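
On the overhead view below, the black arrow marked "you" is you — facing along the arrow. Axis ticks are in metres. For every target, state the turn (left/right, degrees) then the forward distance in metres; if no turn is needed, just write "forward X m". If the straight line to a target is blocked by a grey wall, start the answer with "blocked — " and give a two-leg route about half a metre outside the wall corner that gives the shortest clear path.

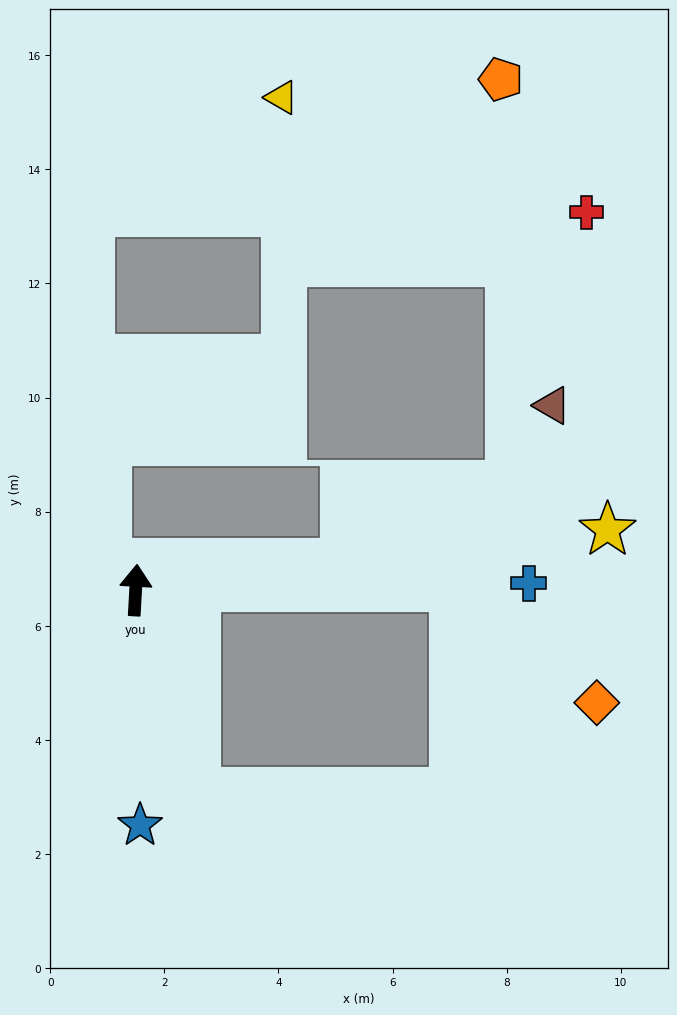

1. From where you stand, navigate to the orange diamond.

blocked — turn right 86°, forward 5.6 m, then turn right 40°, forward 3.2 m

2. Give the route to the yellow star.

turn right 80°, forward 8.3 m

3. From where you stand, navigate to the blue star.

turn right 176°, forward 4.1 m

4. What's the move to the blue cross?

turn right 86°, forward 6.9 m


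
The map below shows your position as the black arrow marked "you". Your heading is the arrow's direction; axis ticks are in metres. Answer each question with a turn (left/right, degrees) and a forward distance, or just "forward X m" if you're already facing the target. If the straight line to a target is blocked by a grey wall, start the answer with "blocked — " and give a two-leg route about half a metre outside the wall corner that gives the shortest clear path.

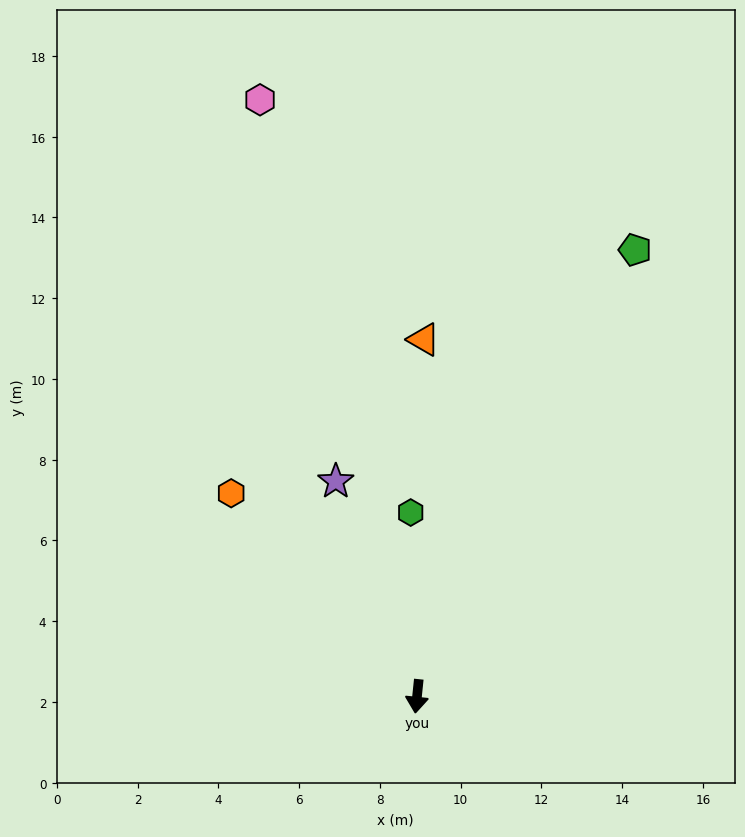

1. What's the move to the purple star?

turn right 153°, forward 5.7 m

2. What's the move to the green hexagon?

turn right 172°, forward 4.6 m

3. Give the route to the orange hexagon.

turn right 132°, forward 6.8 m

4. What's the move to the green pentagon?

turn left 160°, forward 12.3 m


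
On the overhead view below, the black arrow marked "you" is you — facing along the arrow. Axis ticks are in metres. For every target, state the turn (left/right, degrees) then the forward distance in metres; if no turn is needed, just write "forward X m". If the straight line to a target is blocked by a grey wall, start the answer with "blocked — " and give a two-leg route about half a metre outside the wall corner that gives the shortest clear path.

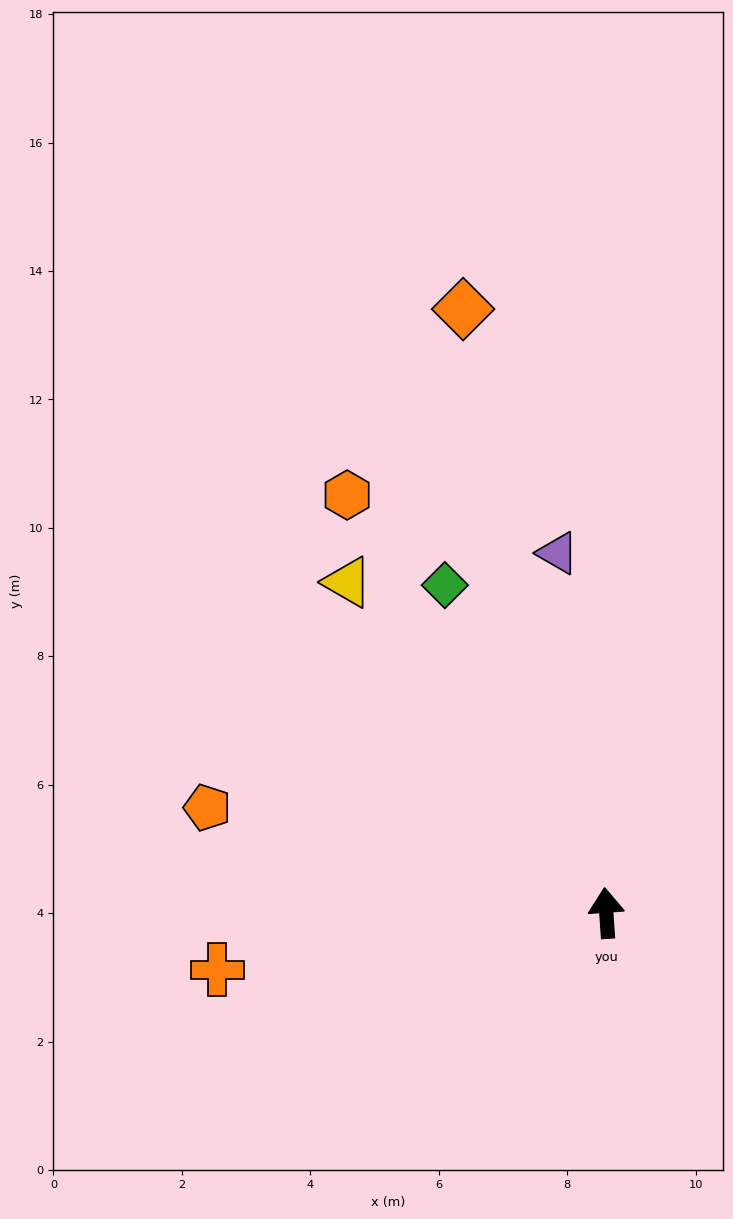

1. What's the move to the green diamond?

turn left 22°, forward 5.7 m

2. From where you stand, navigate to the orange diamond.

turn left 9°, forward 9.7 m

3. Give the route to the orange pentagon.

turn left 71°, forward 6.4 m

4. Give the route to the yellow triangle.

turn left 34°, forward 6.5 m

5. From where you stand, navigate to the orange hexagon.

turn left 28°, forward 7.7 m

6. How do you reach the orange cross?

turn left 94°, forward 6.1 m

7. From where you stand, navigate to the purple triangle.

turn left 4°, forward 5.7 m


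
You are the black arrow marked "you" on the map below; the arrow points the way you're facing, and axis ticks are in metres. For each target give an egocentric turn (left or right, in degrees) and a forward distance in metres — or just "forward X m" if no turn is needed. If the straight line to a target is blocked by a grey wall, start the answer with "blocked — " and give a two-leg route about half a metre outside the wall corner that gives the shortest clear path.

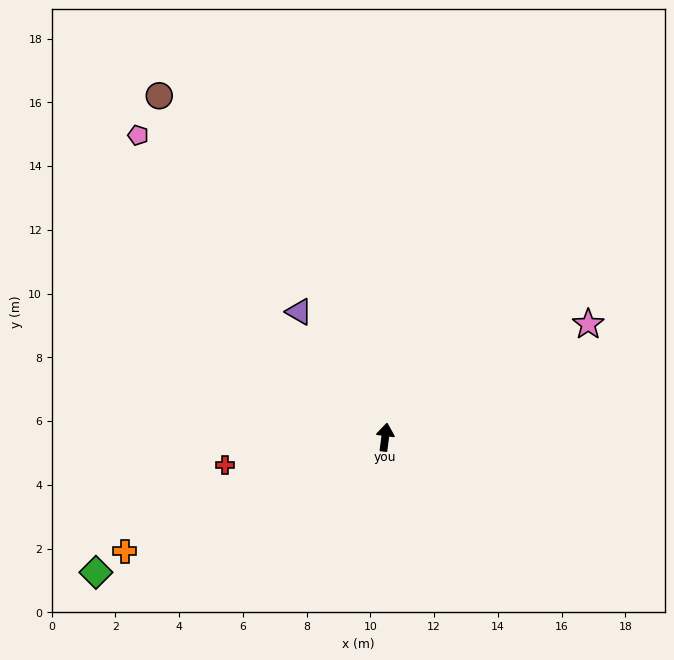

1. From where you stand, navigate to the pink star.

turn right 53°, forward 7.3 m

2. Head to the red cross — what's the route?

turn left 107°, forward 5.1 m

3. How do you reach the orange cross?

turn left 121°, forward 8.9 m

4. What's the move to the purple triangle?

turn left 42°, forward 4.8 m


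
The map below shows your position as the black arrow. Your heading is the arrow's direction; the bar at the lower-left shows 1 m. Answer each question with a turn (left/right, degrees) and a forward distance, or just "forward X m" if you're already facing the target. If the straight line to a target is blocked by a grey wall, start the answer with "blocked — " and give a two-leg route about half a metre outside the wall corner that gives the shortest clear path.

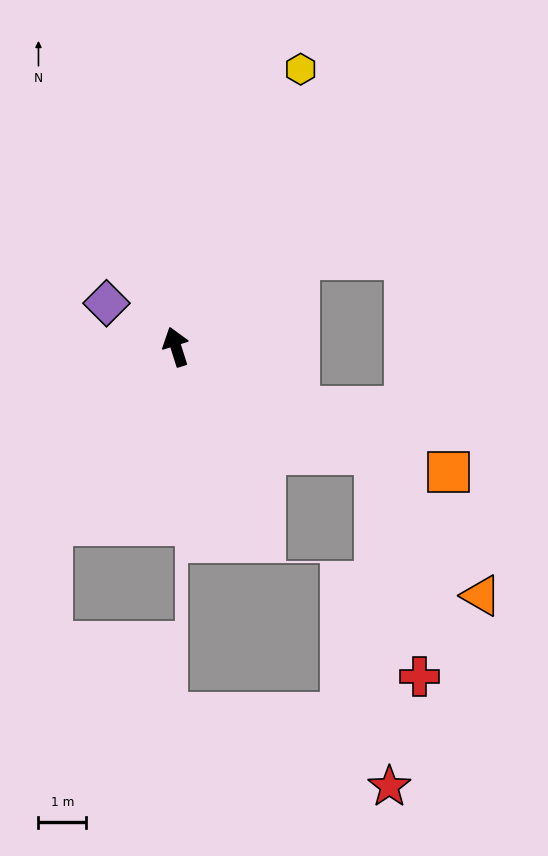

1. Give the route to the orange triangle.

blocked — turn right 136°, forward 4.7 m, then turn right 25°, forward 3.7 m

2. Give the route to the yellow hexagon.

turn right 42°, forward 6.3 m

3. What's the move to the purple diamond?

turn left 40°, forward 1.7 m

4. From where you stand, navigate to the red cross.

blocked — turn right 136°, forward 4.7 m, then turn right 50°, forward 4.7 m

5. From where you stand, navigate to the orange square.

turn right 132°, forward 6.3 m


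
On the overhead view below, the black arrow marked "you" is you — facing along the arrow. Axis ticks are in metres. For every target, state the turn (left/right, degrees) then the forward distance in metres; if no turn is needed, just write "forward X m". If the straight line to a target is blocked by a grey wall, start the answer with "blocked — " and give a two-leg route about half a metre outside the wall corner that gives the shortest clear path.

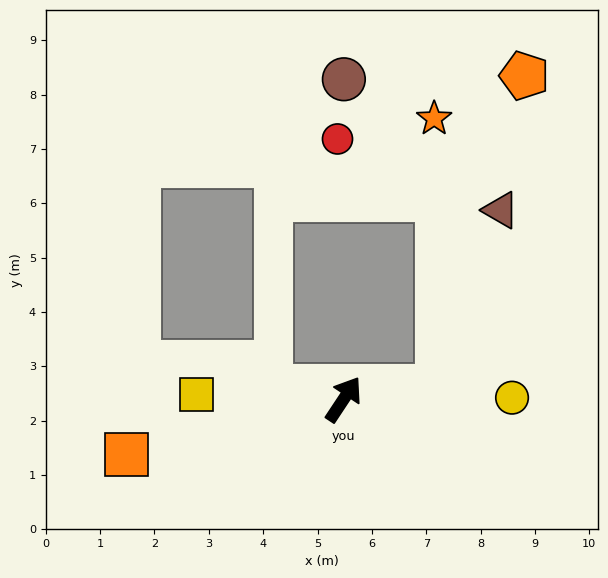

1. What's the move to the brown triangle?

blocked — turn right 50°, forward 1.8 m, then turn left 64°, forward 3.5 m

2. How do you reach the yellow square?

turn left 122°, forward 2.7 m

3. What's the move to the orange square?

turn left 138°, forward 4.1 m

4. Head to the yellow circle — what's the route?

turn right 56°, forward 3.1 m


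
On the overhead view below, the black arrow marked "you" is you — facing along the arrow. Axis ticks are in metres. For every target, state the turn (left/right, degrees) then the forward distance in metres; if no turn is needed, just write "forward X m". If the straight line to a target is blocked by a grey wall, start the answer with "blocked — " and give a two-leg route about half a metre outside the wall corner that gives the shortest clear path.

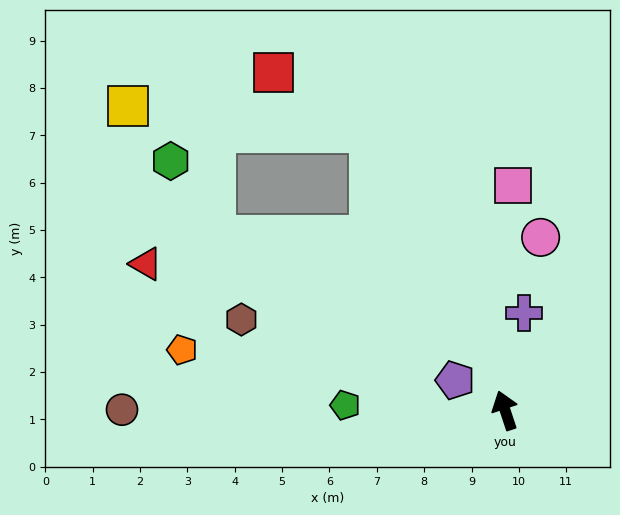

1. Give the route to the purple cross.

turn right 29°, forward 2.1 m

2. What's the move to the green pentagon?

turn left 70°, forward 3.4 m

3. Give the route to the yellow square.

blocked — turn left 8°, forward 6.5 m, then turn left 57°, forward 5.1 m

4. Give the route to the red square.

blocked — turn left 8°, forward 6.5 m, then turn left 31°, forward 2.4 m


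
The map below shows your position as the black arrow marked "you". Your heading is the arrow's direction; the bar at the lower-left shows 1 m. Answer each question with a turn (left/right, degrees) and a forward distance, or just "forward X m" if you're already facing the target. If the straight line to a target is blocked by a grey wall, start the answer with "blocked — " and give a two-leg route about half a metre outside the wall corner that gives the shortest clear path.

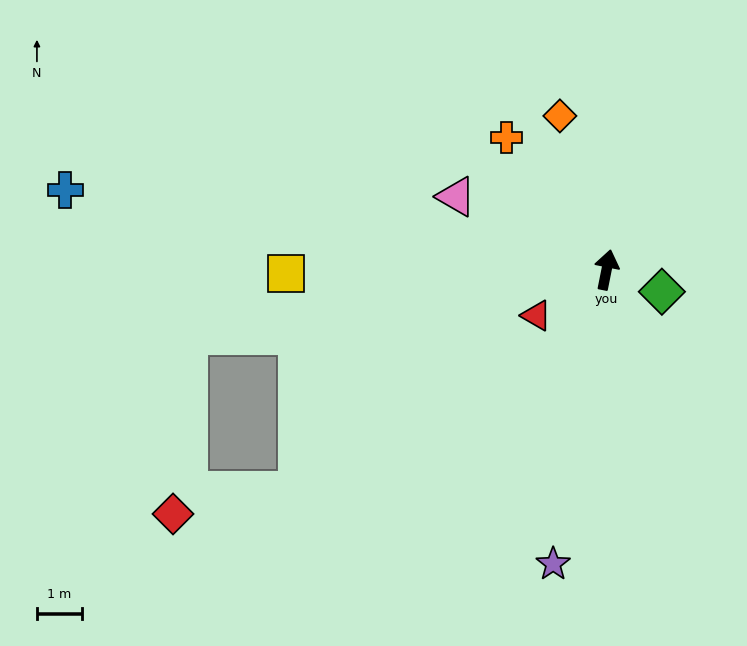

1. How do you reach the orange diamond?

turn left 28°, forward 3.6 m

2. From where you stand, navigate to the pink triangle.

turn left 75°, forward 3.7 m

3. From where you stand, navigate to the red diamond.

blocked — turn left 110°, forward 9.5 m, then turn left 76°, forward 4.0 m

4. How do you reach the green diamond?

turn right 100°, forward 1.3 m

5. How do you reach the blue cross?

turn left 93°, forward 12.3 m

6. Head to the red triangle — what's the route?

turn left 134°, forward 1.9 m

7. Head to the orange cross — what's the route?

turn left 48°, forward 3.7 m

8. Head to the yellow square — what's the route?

turn left 102°, forward 7.2 m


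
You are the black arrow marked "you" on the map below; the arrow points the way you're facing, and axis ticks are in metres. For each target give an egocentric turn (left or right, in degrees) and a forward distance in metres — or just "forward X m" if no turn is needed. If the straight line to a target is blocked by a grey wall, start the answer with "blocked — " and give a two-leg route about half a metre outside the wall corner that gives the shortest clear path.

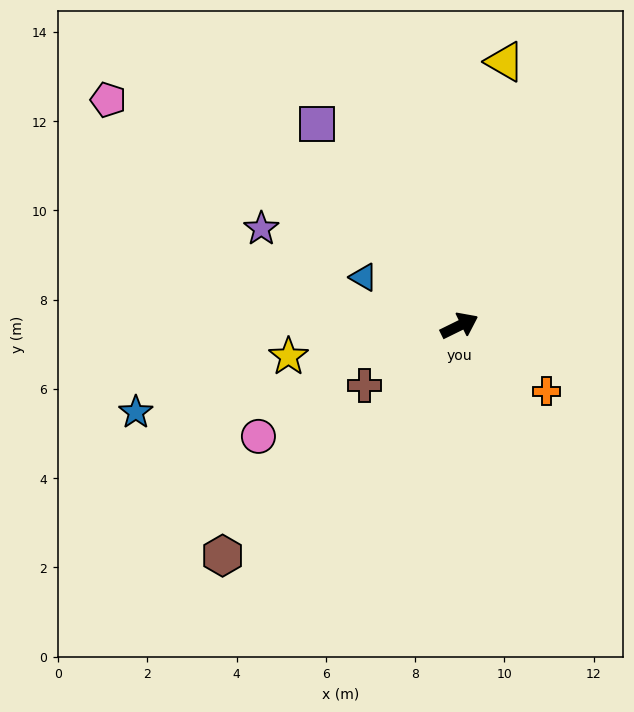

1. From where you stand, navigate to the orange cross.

turn right 63°, forward 2.4 m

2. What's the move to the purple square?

turn left 99°, forward 5.5 m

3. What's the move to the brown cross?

turn right 174°, forward 2.5 m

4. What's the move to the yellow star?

turn left 164°, forward 3.9 m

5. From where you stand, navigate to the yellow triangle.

turn left 54°, forward 6.0 m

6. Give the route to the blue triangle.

turn left 127°, forward 2.4 m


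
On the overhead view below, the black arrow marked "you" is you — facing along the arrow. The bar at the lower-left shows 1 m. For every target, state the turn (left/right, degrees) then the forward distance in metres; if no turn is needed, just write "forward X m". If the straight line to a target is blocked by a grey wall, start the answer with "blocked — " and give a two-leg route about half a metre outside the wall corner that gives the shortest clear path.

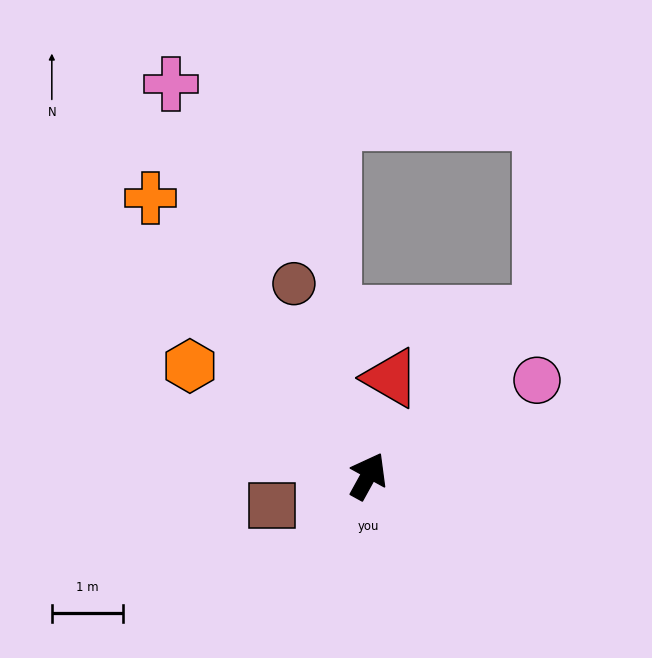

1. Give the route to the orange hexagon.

turn left 87°, forward 3.0 m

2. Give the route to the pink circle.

turn right 32°, forward 2.7 m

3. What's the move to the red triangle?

turn left 16°, forward 1.4 m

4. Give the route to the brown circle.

turn left 50°, forward 2.9 m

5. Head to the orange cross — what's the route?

turn left 67°, forward 5.0 m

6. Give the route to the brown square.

turn left 136°, forward 1.4 m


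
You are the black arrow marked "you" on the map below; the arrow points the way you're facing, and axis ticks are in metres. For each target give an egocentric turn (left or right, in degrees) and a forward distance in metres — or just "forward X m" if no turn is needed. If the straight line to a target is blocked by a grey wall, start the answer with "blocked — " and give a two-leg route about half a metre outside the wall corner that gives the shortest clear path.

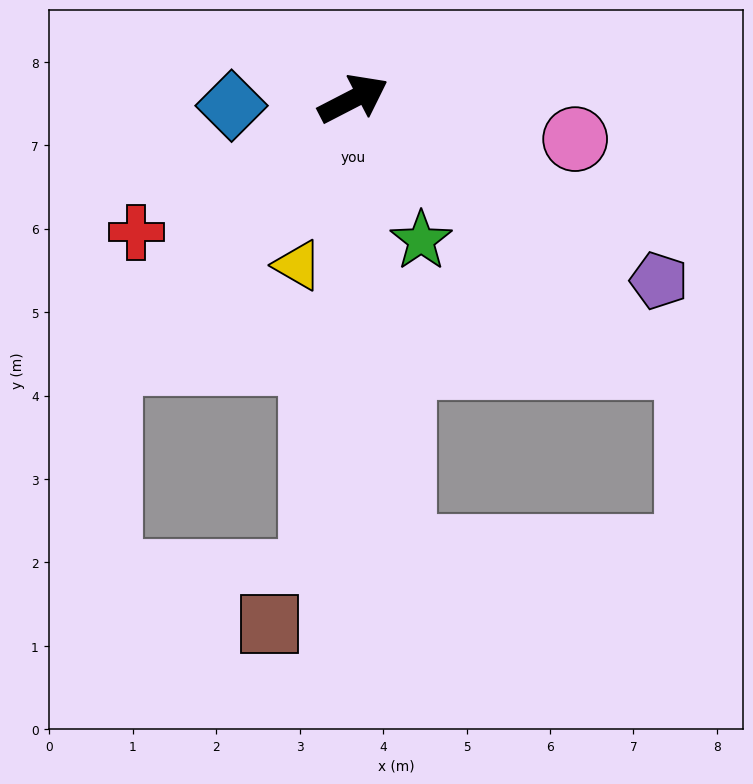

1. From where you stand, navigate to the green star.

turn right 92°, forward 1.9 m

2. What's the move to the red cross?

turn right 176°, forward 3.1 m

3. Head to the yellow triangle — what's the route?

turn right 136°, forward 2.1 m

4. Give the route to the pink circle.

turn right 38°, forward 2.7 m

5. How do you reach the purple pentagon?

turn right 58°, forward 4.3 m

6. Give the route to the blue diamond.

turn left 156°, forward 1.5 m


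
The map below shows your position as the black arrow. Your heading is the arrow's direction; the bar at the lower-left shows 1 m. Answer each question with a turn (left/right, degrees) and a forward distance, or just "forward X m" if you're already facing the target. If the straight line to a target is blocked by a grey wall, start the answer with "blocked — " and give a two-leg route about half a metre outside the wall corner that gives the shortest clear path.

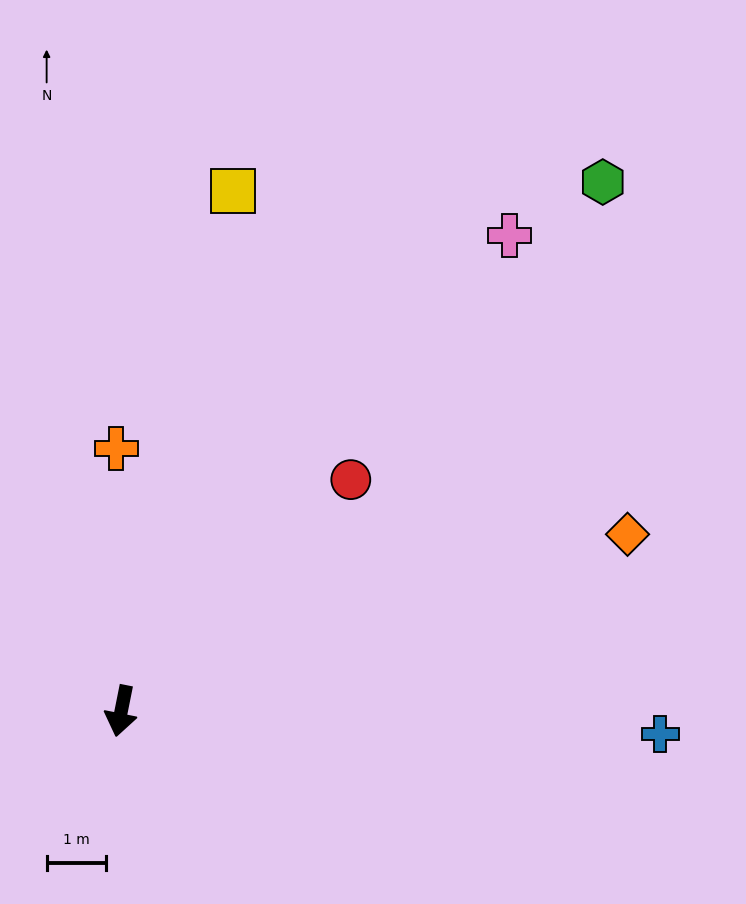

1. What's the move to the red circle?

turn left 147°, forward 5.5 m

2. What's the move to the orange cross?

turn right 168°, forward 4.4 m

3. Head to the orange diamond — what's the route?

turn left 121°, forward 9.1 m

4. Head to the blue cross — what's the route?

turn left 99°, forward 9.1 m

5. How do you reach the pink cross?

turn left 152°, forward 10.4 m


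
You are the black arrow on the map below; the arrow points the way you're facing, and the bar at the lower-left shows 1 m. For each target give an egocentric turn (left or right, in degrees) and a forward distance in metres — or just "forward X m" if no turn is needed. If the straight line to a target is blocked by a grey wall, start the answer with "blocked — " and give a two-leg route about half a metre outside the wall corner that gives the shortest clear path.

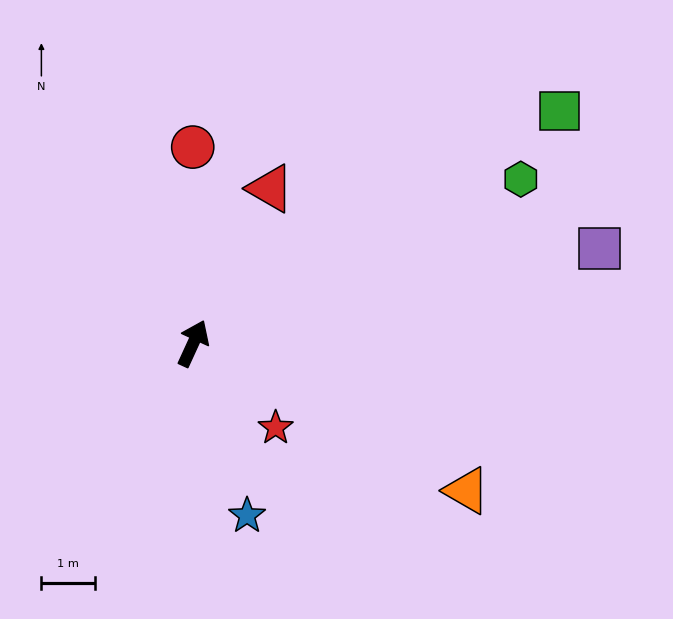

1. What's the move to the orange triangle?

turn right 94°, forward 5.8 m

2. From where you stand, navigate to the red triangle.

forward 3.2 m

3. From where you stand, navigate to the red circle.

turn left 25°, forward 3.6 m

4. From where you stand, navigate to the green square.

turn right 33°, forward 8.1 m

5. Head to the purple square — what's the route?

turn right 52°, forward 7.8 m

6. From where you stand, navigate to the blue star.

turn right 138°, forward 3.4 m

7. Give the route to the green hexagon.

turn right 39°, forward 6.8 m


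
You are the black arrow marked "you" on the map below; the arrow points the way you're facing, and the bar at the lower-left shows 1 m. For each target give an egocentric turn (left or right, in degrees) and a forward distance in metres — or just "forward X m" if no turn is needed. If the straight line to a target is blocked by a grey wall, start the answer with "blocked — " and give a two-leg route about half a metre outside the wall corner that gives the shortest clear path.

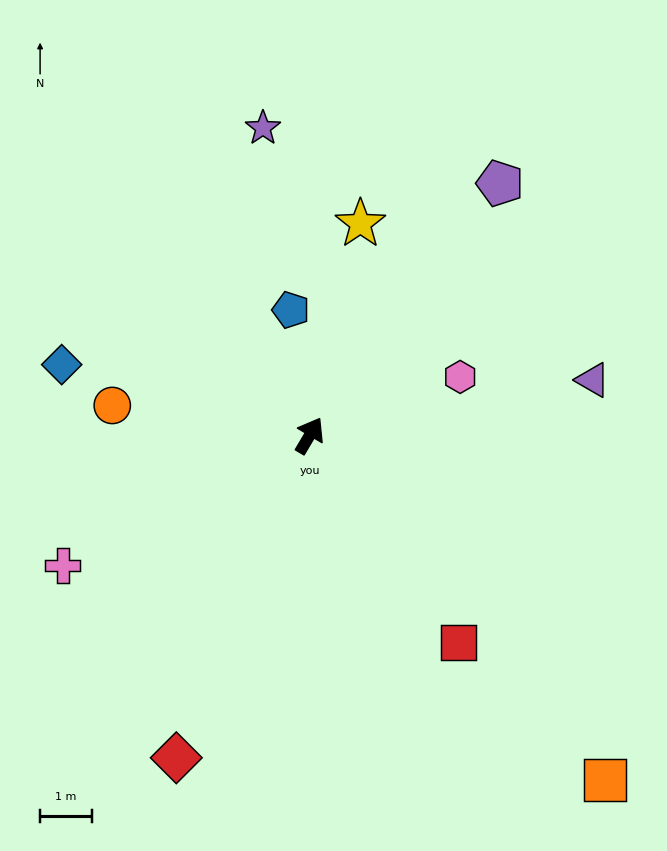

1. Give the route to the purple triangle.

turn right 48°, forward 5.6 m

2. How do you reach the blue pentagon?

turn left 39°, forward 2.4 m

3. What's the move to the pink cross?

turn left 148°, forward 5.4 m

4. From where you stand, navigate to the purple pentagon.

turn right 6°, forward 6.1 m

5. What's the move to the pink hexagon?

turn right 38°, forward 3.1 m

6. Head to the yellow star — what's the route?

turn left 17°, forward 4.2 m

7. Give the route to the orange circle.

turn left 112°, forward 3.8 m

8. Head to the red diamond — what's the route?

turn right 172°, forward 6.7 m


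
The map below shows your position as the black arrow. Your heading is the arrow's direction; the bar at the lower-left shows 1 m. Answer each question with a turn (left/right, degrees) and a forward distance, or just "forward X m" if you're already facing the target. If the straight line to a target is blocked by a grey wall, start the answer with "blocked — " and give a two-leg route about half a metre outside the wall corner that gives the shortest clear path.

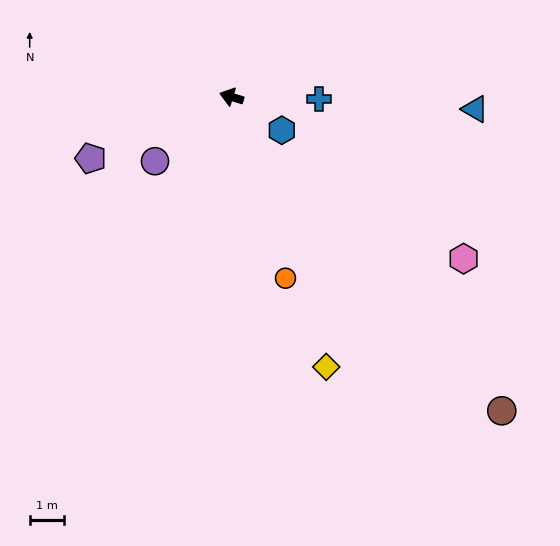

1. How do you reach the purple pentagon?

turn left 41°, forward 4.5 m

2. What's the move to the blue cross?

turn right 164°, forward 2.5 m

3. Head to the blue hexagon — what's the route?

turn left 163°, forward 1.8 m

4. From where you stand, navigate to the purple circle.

turn left 57°, forward 2.9 m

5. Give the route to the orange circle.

turn left 124°, forward 5.5 m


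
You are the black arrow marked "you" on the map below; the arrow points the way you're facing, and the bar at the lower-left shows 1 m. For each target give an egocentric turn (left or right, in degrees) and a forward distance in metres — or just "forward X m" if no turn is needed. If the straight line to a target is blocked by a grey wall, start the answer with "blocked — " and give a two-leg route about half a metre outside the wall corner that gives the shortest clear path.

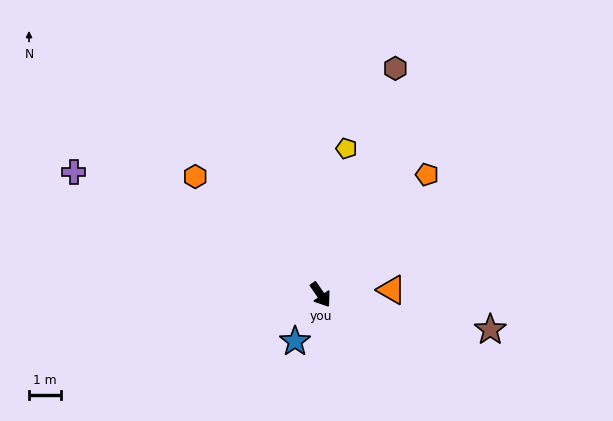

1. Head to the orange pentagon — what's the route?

turn left 104°, forward 5.0 m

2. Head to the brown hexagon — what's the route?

turn left 127°, forward 7.4 m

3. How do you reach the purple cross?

turn right 151°, forward 8.6 m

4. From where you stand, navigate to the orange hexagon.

turn right 168°, forward 5.4 m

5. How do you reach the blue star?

turn right 63°, forward 1.7 m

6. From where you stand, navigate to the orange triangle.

turn left 59°, forward 2.2 m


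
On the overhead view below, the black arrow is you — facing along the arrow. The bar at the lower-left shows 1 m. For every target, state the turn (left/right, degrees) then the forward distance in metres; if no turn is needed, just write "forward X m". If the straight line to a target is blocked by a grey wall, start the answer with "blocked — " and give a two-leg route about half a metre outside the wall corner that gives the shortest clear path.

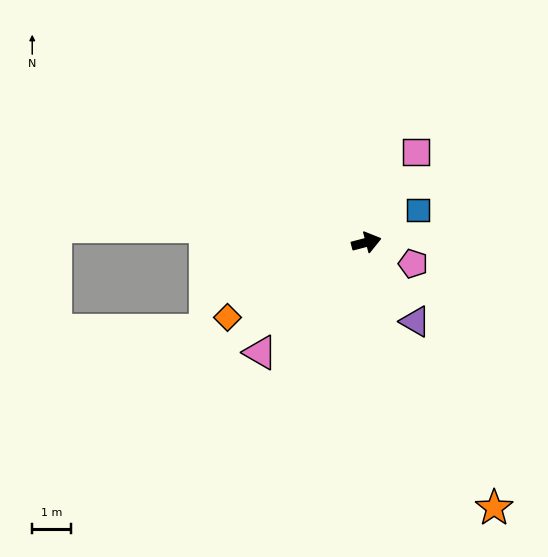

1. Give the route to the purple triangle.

turn right 73°, forward 2.4 m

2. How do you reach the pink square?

turn left 47°, forward 2.7 m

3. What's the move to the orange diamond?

turn right 166°, forward 4.1 m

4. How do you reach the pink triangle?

turn right 149°, forward 3.9 m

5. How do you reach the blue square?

turn left 17°, forward 1.6 m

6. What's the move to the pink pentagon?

turn right 39°, forward 1.3 m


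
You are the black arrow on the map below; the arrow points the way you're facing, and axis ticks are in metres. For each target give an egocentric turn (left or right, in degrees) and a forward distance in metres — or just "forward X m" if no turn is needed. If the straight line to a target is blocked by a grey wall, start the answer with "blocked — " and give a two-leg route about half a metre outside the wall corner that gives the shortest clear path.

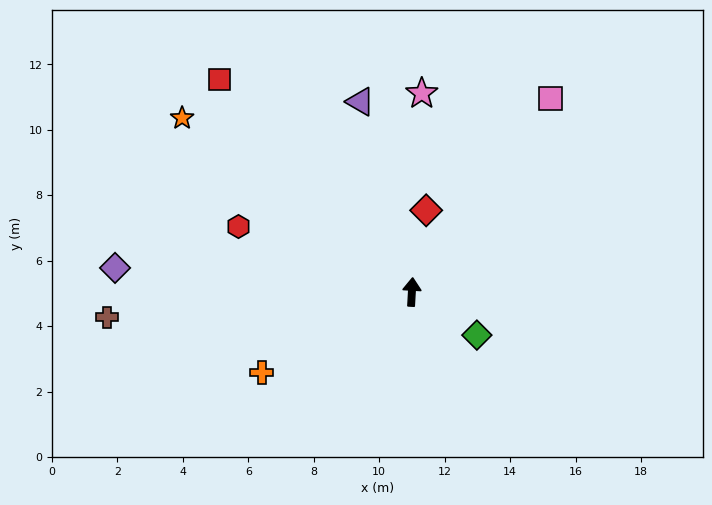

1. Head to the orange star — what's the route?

turn left 56°, forward 8.8 m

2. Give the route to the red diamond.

turn right 7°, forward 2.5 m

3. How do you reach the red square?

turn left 45°, forward 8.7 m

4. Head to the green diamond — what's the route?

turn right 120°, forward 2.4 m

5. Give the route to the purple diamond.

turn left 89°, forward 9.1 m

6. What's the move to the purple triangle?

turn left 18°, forward 6.0 m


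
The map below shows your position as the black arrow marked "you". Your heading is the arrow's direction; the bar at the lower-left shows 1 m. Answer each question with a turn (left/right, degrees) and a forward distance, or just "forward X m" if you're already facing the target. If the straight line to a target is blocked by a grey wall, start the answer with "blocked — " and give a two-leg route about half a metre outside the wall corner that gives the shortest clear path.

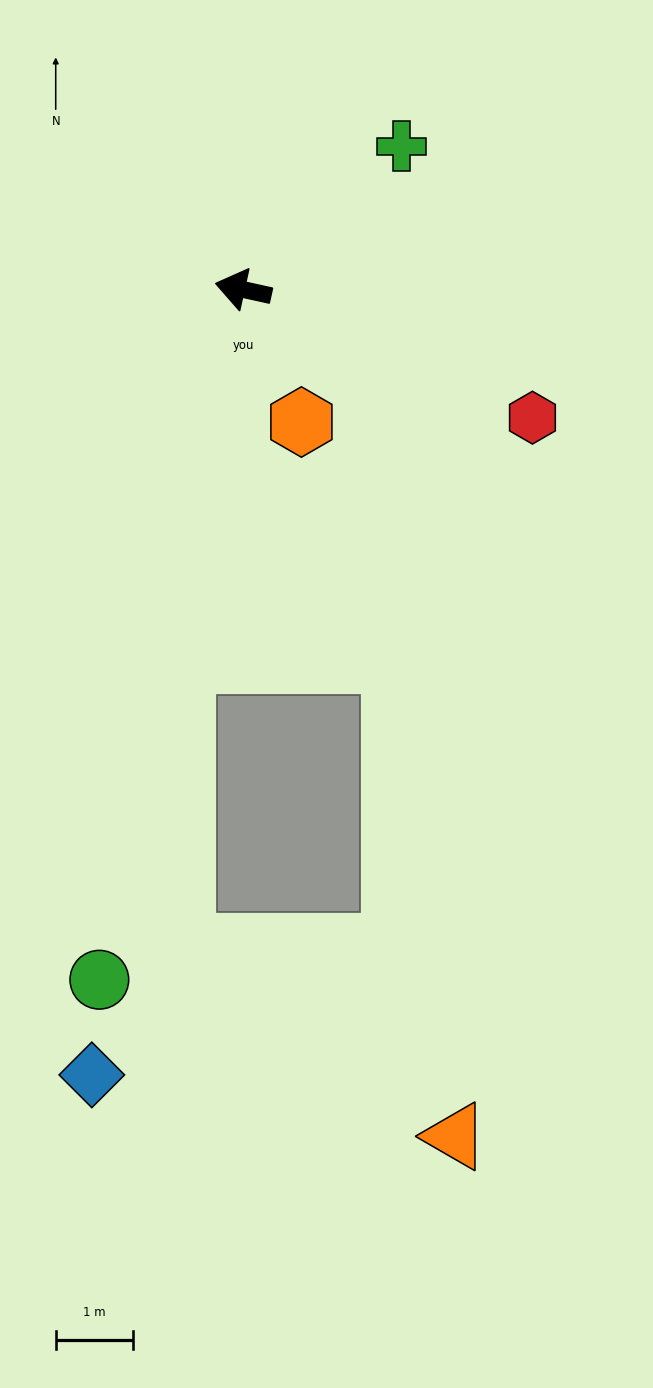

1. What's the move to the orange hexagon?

turn left 126°, forward 1.9 m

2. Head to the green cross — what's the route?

turn right 125°, forward 2.8 m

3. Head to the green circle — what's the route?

turn left 91°, forward 9.1 m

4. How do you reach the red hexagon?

turn left 169°, forward 4.1 m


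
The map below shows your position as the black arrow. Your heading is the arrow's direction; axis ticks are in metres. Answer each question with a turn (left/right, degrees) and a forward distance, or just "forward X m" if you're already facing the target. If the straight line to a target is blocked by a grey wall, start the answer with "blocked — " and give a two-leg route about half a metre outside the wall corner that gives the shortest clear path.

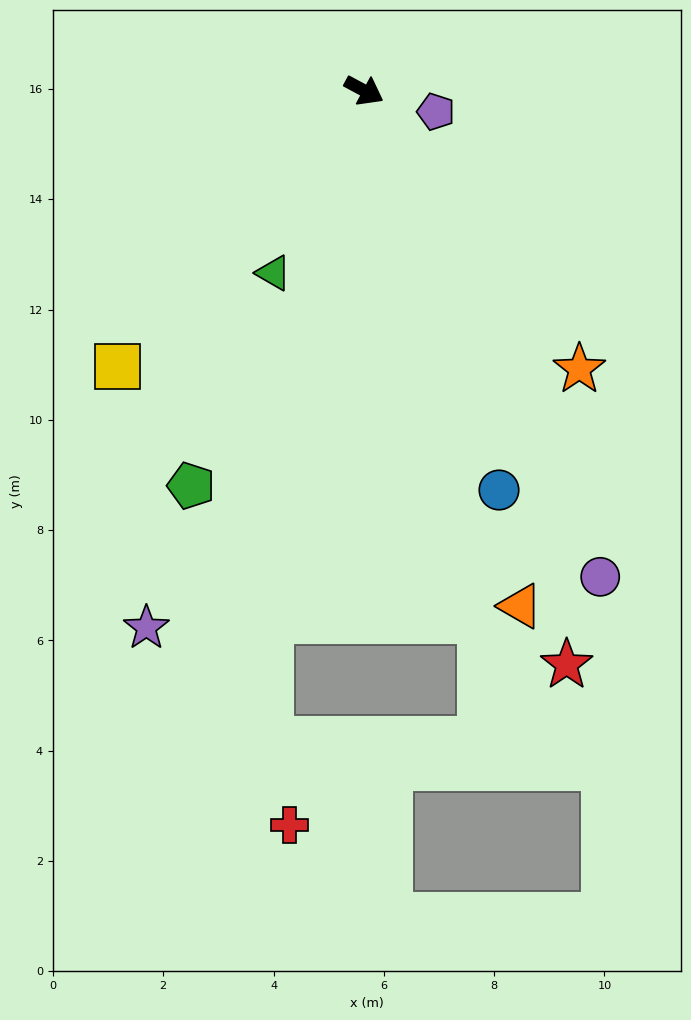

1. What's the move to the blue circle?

turn right 43°, forward 7.6 m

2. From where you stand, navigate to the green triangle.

turn right 88°, forward 3.7 m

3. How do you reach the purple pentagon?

turn left 12°, forward 1.4 m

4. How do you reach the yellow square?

turn right 103°, forward 6.7 m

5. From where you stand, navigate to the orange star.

turn right 24°, forward 6.4 m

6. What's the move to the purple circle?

turn right 36°, forward 9.8 m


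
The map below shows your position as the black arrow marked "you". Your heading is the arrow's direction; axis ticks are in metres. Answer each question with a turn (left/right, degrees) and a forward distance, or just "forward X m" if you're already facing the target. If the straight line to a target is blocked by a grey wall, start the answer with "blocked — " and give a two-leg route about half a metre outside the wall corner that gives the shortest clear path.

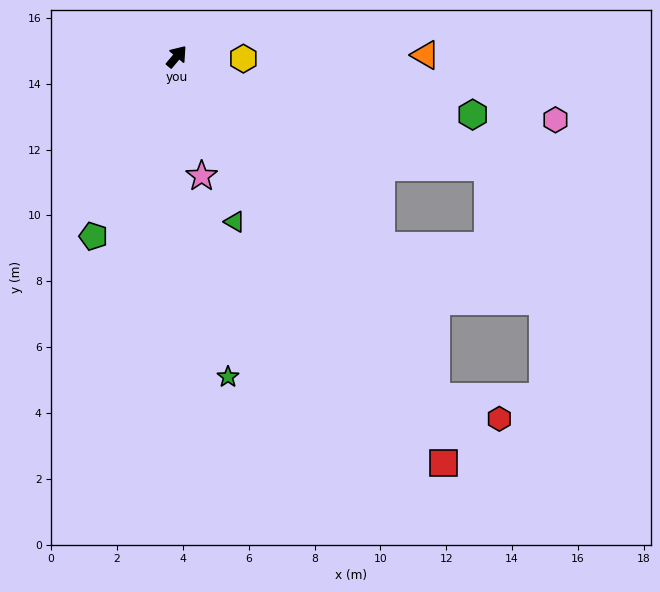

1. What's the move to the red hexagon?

blocked — turn right 103°, forward 13.0 m, then turn left 34°, forward 2.0 m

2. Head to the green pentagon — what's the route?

turn right 165°, forward 6.0 m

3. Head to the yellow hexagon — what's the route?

turn right 52°, forward 2.0 m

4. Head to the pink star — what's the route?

turn right 128°, forward 3.7 m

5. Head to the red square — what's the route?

turn right 107°, forward 14.8 m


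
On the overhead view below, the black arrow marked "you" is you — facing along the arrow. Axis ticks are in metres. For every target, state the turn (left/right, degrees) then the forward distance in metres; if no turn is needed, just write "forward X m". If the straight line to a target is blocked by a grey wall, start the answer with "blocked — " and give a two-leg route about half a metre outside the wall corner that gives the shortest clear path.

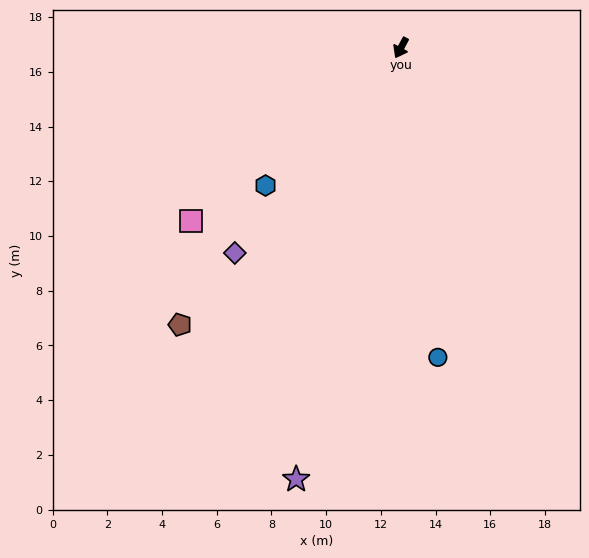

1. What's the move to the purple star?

turn left 14°, forward 16.2 m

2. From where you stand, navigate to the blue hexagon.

turn right 16°, forward 7.1 m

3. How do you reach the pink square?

turn right 22°, forward 9.9 m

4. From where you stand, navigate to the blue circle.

turn left 35°, forward 11.4 m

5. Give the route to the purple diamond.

turn right 11°, forward 9.6 m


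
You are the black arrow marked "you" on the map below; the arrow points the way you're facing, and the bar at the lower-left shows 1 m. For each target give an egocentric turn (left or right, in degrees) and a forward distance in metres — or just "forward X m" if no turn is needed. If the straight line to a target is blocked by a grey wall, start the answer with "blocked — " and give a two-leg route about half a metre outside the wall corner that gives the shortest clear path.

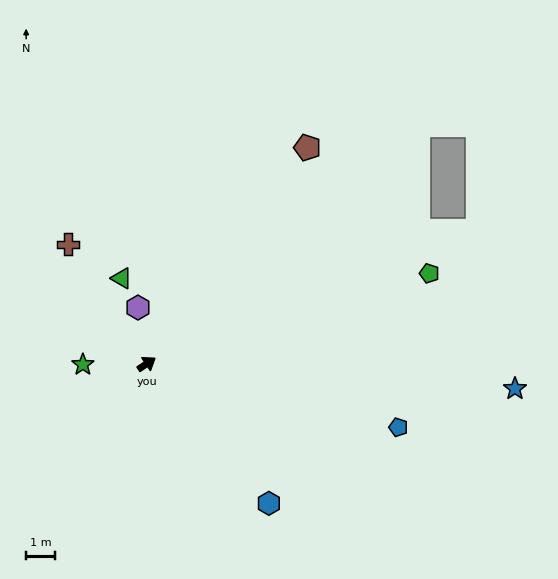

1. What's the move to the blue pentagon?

turn right 48°, forward 9.1 m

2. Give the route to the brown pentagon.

turn left 20°, forward 9.4 m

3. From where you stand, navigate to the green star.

turn left 147°, forward 2.2 m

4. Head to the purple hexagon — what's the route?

turn left 65°, forward 2.0 m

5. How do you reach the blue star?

turn right 38°, forward 12.9 m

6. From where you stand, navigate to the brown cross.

turn left 90°, forward 5.0 m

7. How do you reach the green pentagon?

turn right 16°, forward 10.4 m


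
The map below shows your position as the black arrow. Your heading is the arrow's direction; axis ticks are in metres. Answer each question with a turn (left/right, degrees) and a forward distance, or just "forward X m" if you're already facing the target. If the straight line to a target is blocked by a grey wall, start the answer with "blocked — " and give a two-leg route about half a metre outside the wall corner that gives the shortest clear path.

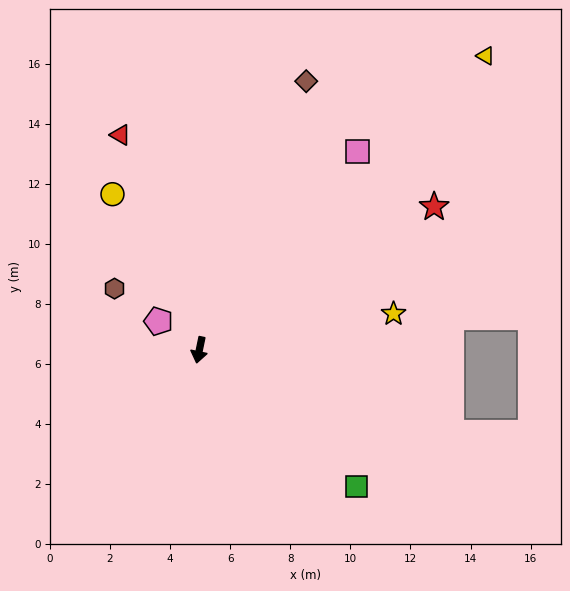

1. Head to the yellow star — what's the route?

turn left 112°, forward 6.6 m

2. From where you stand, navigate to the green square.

turn left 61°, forward 6.9 m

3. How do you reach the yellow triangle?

turn left 147°, forward 13.7 m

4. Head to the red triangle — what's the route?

turn right 148°, forward 7.6 m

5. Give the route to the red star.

turn left 133°, forward 9.2 m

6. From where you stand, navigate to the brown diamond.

turn left 170°, forward 9.6 m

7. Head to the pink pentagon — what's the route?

turn right 113°, forward 1.7 m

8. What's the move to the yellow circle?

turn right 139°, forward 5.9 m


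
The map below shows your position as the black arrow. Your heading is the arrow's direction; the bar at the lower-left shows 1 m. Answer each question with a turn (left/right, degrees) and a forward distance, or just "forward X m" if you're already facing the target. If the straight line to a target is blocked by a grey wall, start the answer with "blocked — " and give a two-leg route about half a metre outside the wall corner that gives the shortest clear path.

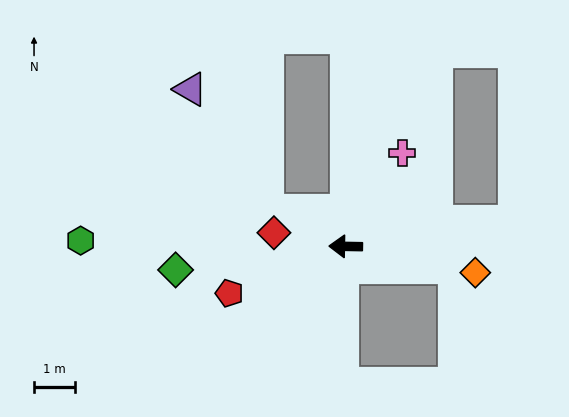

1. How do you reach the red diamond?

turn right 10°, forward 1.8 m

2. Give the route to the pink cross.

turn right 120°, forward 2.7 m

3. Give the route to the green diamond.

turn left 9°, forward 4.2 m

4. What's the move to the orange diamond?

turn left 170°, forward 3.2 m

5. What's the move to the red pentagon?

turn left 23°, forward 3.1 m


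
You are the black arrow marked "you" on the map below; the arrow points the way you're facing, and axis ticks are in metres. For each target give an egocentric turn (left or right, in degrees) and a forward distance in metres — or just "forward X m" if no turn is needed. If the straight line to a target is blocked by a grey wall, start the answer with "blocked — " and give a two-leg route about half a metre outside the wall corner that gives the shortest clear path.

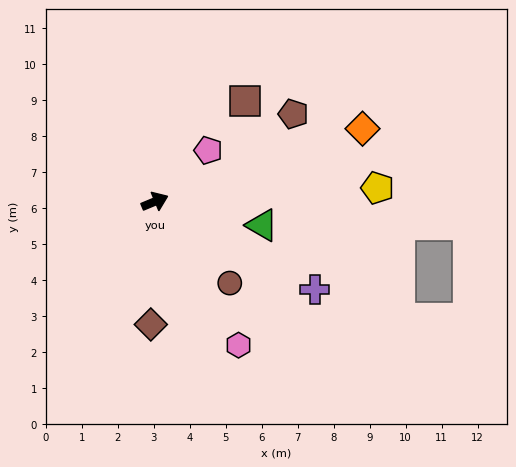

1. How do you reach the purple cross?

turn right 51°, forward 5.1 m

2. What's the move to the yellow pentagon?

turn right 19°, forward 6.2 m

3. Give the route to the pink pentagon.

turn left 21°, forward 2.1 m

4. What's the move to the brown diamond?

turn right 114°, forward 3.4 m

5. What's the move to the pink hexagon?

turn right 82°, forward 4.6 m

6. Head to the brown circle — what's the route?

turn right 70°, forward 3.1 m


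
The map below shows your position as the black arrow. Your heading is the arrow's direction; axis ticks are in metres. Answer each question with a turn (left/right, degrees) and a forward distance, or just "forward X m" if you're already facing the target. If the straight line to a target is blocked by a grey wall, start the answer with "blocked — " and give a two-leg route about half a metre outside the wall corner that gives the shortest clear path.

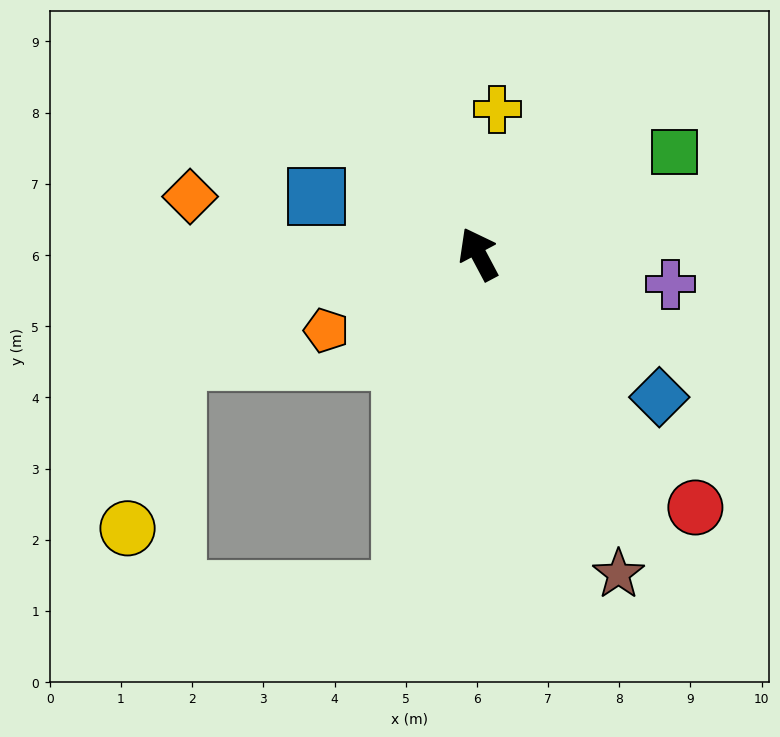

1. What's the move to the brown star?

turn left 176°, forward 4.9 m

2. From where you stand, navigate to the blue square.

turn left 43°, forward 2.4 m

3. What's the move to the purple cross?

turn right 127°, forward 2.7 m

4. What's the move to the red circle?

turn right 167°, forward 4.7 m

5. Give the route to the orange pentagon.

turn left 89°, forward 2.4 m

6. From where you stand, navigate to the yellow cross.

turn right 35°, forward 2.0 m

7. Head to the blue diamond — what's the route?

turn right 156°, forward 3.2 m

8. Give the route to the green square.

turn right 91°, forward 3.1 m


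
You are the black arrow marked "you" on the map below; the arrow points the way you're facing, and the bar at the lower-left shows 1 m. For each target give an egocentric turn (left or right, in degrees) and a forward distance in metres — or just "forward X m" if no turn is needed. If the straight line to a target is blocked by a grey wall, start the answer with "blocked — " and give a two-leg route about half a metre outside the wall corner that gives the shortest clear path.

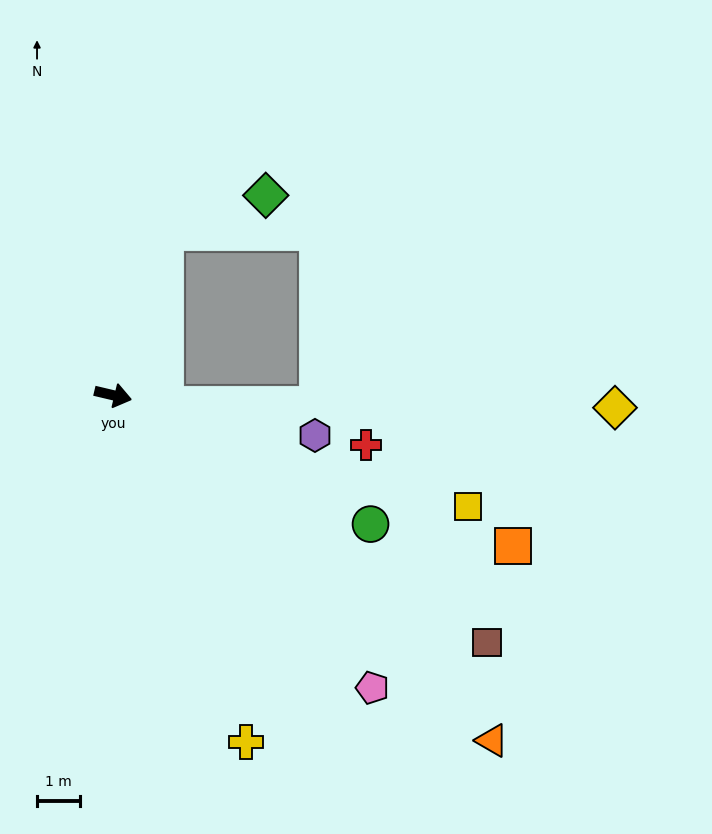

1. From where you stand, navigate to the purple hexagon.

turn left 2°, forward 4.8 m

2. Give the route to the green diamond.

blocked — turn left 86°, forward 3.9 m, then turn right 52°, forward 2.5 m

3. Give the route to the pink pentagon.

turn right 35°, forward 9.1 m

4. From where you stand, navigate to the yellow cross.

turn right 56°, forward 8.6 m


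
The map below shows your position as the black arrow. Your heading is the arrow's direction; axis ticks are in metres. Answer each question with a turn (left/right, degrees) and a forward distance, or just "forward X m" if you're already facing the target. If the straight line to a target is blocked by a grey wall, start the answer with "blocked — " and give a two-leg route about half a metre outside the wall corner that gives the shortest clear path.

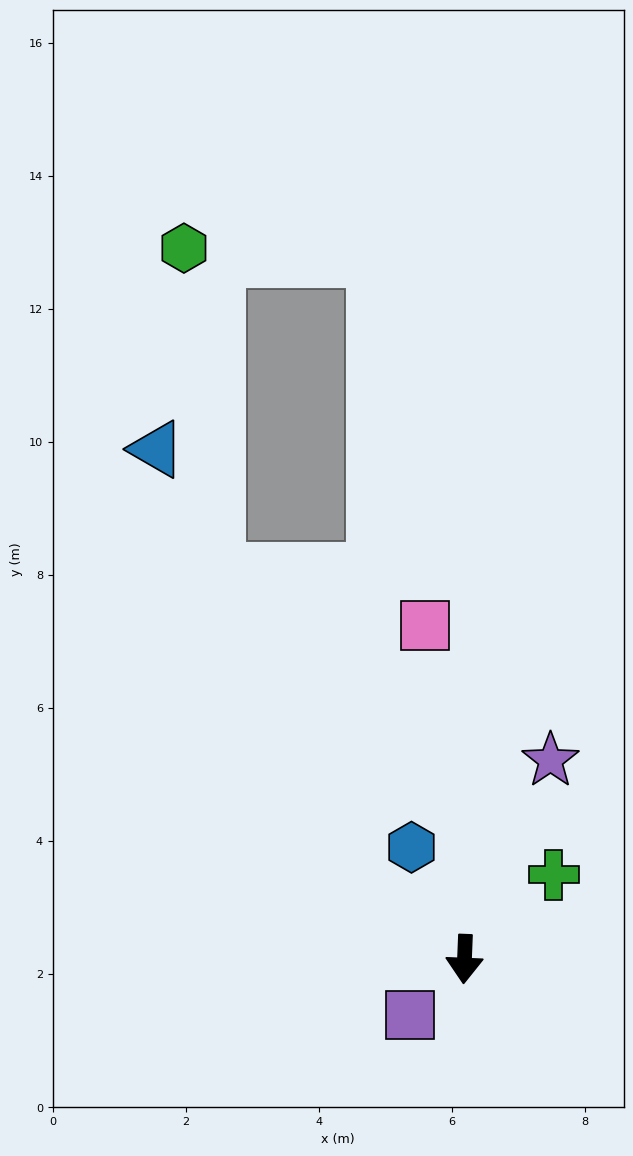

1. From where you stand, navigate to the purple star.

turn left 159°, forward 3.3 m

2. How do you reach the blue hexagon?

turn right 152°, forward 1.9 m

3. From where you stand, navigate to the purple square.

turn right 42°, forward 1.2 m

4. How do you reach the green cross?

turn left 136°, forward 1.8 m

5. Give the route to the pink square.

turn right 171°, forward 5.0 m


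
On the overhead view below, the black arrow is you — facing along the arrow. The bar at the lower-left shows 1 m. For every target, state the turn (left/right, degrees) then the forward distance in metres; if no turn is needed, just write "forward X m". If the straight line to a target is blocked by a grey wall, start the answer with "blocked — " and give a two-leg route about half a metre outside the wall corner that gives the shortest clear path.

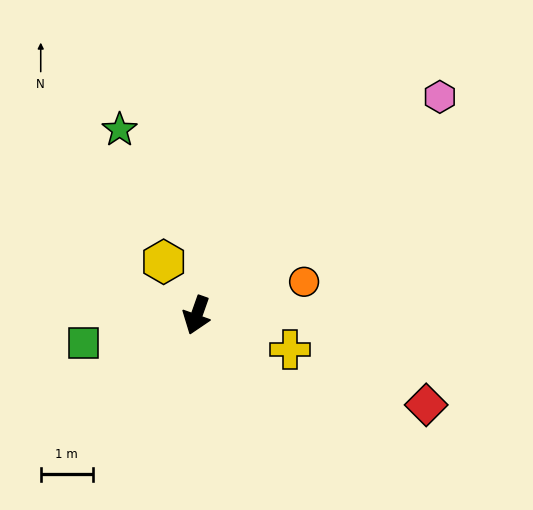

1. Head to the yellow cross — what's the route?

turn left 89°, forward 1.9 m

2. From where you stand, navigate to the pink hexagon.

turn left 151°, forward 6.3 m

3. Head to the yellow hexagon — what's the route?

turn right 129°, forward 1.2 m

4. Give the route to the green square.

turn right 57°, forward 2.2 m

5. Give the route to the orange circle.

turn left 127°, forward 2.2 m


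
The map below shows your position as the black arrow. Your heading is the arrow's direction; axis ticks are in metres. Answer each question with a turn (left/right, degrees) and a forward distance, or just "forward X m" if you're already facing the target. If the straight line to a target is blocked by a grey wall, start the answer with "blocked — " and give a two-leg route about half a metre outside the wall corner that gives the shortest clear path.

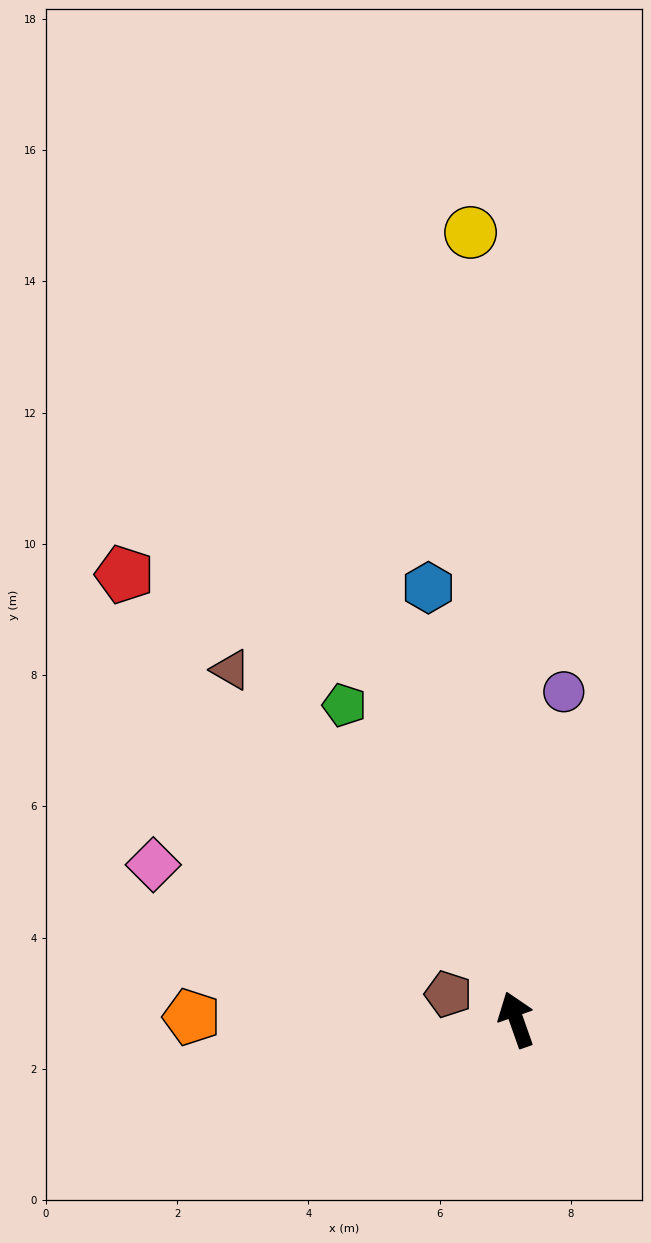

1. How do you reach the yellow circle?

turn right 16°, forward 12.0 m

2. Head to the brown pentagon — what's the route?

turn left 50°, forward 1.1 m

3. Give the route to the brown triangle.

turn left 20°, forward 6.9 m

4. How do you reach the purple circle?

turn right 28°, forward 5.0 m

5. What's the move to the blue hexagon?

turn right 8°, forward 6.7 m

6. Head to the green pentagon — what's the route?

turn left 9°, forward 5.5 m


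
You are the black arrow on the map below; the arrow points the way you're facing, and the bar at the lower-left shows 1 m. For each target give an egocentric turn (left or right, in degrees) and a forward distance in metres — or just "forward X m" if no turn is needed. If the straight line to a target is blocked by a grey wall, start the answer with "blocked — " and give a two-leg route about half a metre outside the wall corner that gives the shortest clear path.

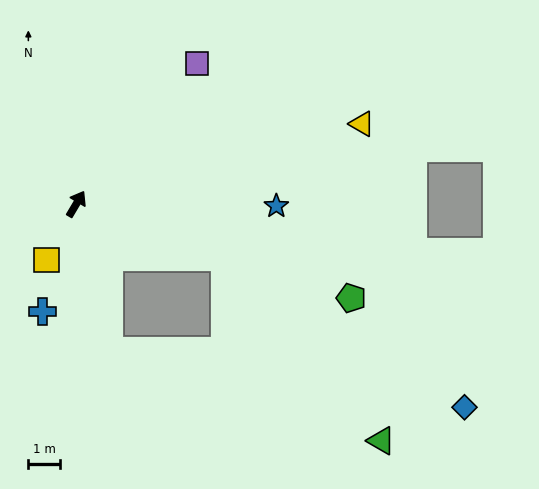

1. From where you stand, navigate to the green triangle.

blocked — turn right 79°, forward 5.0 m, then turn right 30°, forward 7.7 m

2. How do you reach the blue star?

turn right 60°, forward 6.4 m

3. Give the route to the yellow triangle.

turn right 44°, forward 9.4 m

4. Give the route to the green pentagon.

turn right 78°, forward 9.3 m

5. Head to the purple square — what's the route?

turn right 10°, forward 5.9 m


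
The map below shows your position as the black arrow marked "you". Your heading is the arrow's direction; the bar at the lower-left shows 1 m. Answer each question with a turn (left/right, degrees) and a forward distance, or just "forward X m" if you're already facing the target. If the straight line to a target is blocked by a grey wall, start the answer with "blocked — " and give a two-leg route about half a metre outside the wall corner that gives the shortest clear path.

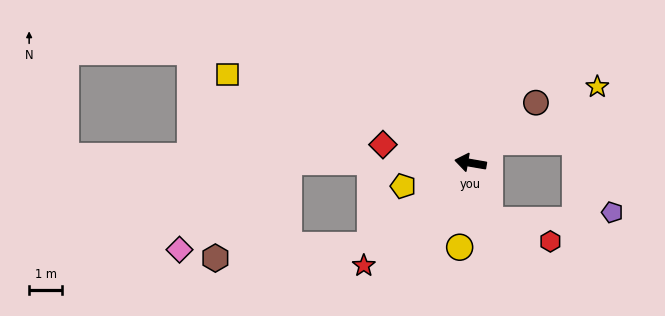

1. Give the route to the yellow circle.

turn left 92°, forward 2.6 m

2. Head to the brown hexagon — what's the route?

blocked — turn left 50°, forward 3.9 m, then turn right 36°, forward 4.7 m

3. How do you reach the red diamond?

turn right 2°, forward 2.7 m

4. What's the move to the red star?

turn left 54°, forward 4.5 m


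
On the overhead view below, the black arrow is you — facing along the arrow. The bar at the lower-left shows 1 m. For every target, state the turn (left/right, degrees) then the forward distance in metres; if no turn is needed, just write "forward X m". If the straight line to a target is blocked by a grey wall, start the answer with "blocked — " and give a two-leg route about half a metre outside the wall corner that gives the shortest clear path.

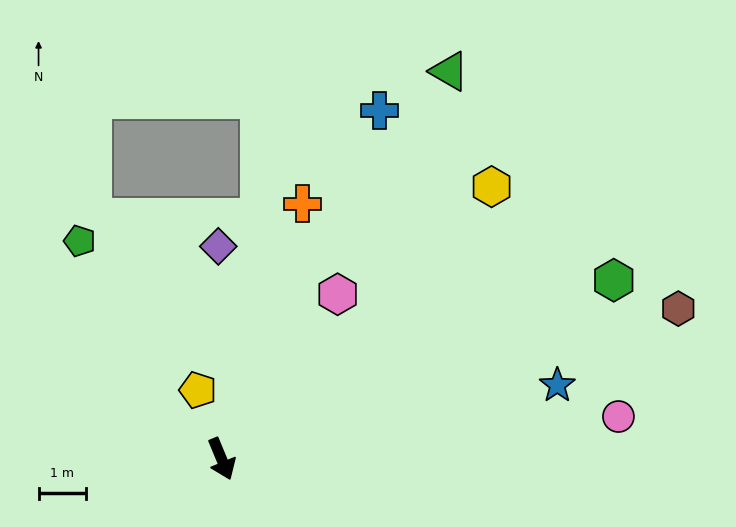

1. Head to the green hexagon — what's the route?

turn left 92°, forward 9.1 m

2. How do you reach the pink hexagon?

turn left 122°, forward 4.2 m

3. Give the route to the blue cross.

turn left 133°, forward 8.0 m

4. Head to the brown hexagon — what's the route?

turn left 86°, forward 10.1 m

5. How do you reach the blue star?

turn left 80°, forward 7.2 m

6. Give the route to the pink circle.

turn left 74°, forward 8.4 m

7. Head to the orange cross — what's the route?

turn left 140°, forward 5.6 m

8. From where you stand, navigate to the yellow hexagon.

turn left 113°, forward 8.1 m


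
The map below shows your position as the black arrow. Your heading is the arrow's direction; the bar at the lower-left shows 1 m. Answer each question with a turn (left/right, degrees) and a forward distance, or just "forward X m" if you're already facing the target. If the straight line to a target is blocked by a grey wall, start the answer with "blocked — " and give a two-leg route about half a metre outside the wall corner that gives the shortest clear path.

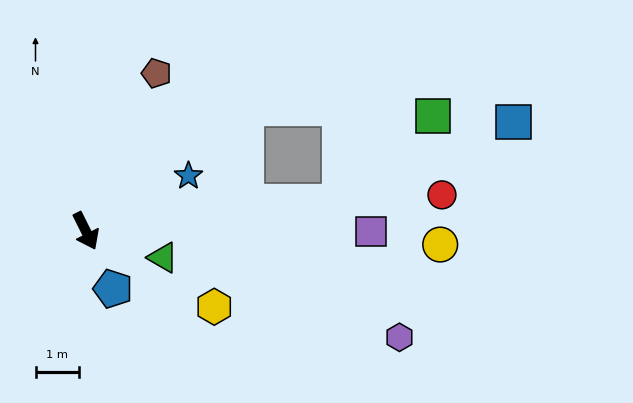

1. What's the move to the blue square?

blocked — turn left 70°, forward 5.8 m, then turn left 19°, forward 4.4 m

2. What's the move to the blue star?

turn left 92°, forward 2.7 m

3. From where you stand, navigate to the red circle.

turn left 69°, forward 8.2 m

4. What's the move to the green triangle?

turn left 44°, forward 1.9 m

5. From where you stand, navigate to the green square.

blocked — turn left 70°, forward 5.8 m, then turn left 37°, forward 2.9 m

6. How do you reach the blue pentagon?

forward 1.5 m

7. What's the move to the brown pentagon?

turn left 129°, forward 3.9 m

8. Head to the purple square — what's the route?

turn left 63°, forward 6.5 m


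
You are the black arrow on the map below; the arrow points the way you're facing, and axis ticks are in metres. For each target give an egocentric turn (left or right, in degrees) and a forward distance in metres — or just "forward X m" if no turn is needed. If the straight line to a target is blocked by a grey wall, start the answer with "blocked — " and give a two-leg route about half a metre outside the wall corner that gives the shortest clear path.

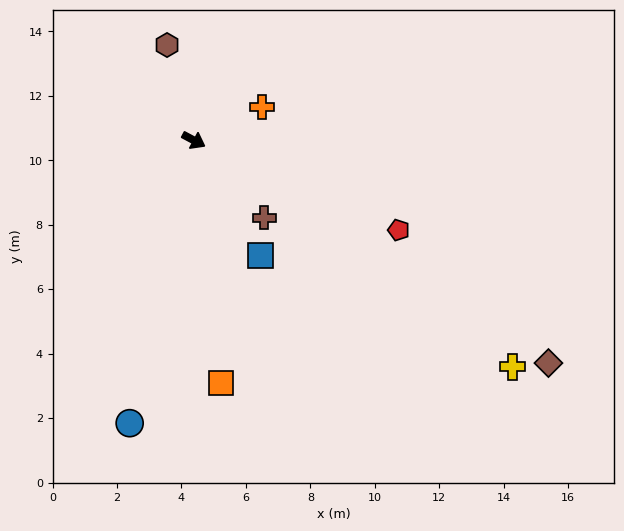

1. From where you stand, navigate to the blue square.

turn right 32°, forward 4.1 m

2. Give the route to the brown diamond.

turn right 4°, forward 13.0 m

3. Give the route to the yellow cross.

turn right 7°, forward 12.1 m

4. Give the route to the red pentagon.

turn left 4°, forward 6.9 m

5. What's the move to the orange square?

turn right 55°, forward 7.6 m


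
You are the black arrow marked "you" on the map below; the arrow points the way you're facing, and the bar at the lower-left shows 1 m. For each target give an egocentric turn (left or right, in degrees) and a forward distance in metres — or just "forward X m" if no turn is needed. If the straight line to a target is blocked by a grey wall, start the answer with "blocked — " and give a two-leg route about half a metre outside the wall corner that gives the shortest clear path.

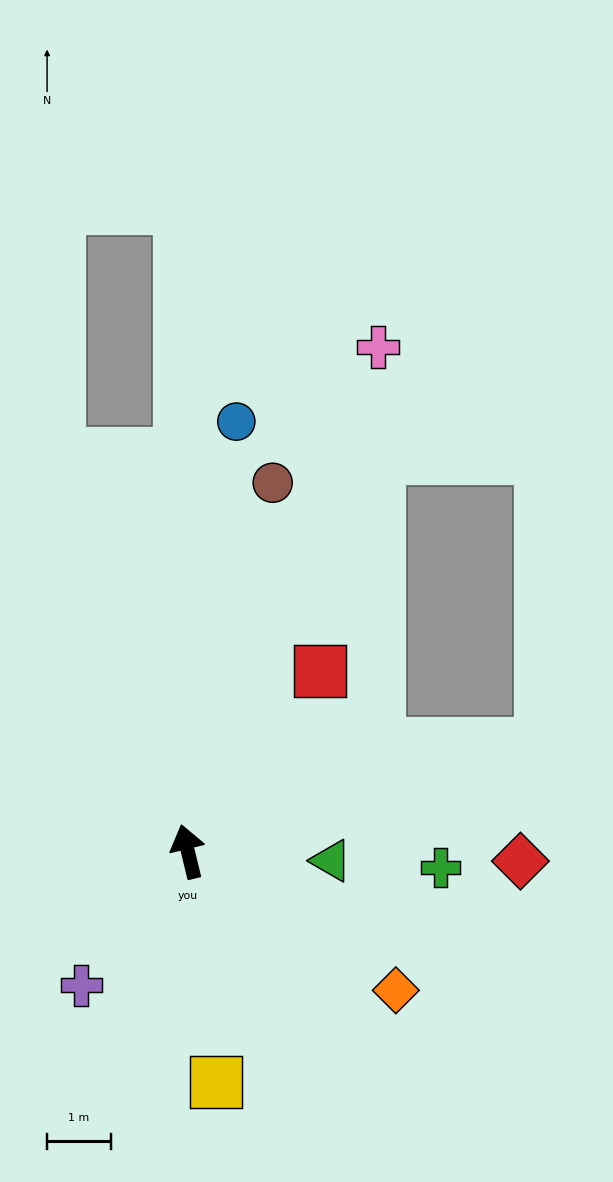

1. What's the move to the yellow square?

turn left 173°, forward 3.6 m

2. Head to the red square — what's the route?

turn right 50°, forward 3.5 m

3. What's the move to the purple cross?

turn left 128°, forward 2.7 m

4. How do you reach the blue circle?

turn right 20°, forward 6.8 m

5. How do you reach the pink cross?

turn right 34°, forward 8.5 m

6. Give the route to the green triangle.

turn right 107°, forward 2.3 m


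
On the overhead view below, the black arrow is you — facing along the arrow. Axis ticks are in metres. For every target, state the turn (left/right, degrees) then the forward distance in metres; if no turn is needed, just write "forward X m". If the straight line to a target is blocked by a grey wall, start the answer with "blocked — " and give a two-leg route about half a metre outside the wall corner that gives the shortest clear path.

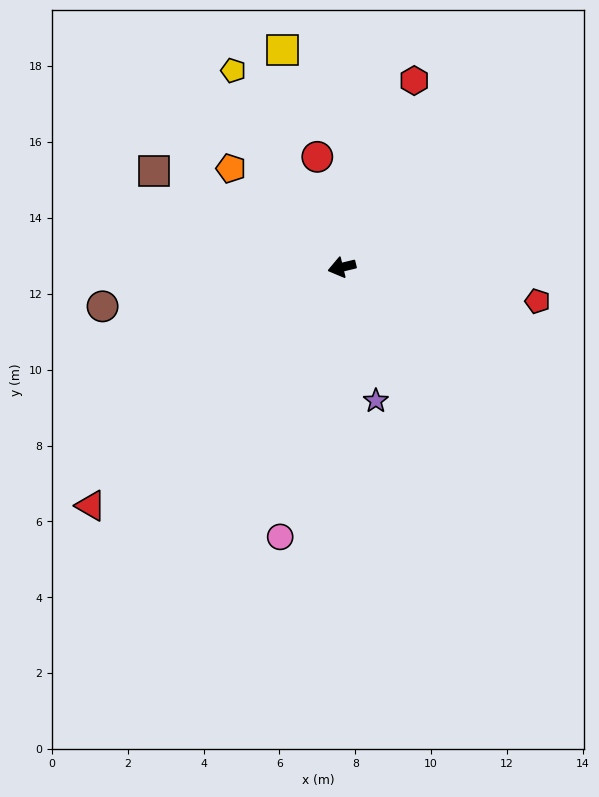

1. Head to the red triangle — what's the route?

turn left 30°, forward 9.1 m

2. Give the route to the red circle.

turn right 91°, forward 3.0 m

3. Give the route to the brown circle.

turn right 4°, forward 6.4 m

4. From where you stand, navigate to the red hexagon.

turn right 125°, forward 5.3 m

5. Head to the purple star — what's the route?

turn left 91°, forward 3.6 m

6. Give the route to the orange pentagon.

turn right 55°, forward 3.9 m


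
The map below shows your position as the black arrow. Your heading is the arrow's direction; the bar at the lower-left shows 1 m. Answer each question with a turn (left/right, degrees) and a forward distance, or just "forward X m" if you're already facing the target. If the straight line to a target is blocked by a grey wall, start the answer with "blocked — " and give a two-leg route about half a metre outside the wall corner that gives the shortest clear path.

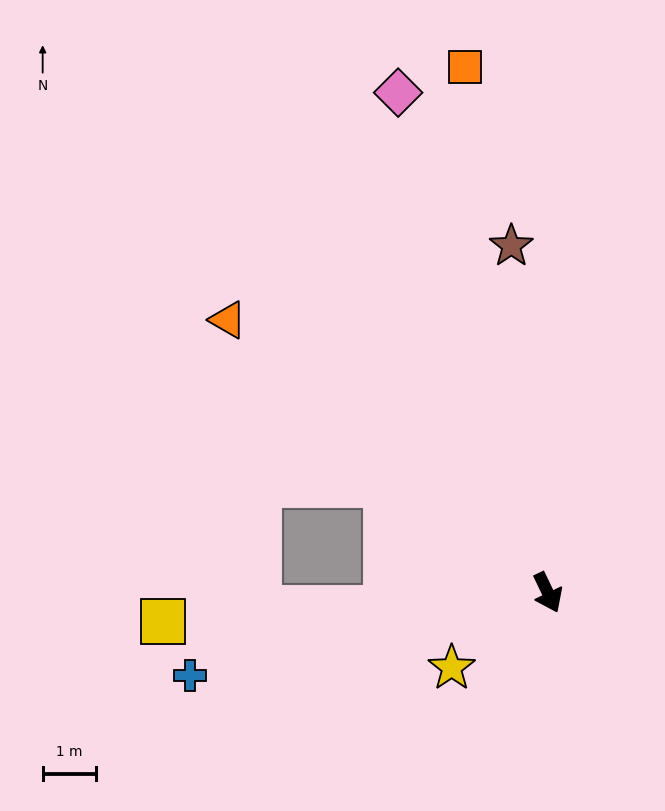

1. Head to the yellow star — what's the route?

turn right 78°, forward 2.3 m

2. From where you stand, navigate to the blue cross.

turn right 103°, forward 6.9 m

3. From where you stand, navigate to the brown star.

turn left 160°, forward 6.6 m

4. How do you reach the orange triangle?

turn right 156°, forward 7.9 m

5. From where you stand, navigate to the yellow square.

turn right 111°, forward 7.3 m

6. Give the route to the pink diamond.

turn left 171°, forward 9.9 m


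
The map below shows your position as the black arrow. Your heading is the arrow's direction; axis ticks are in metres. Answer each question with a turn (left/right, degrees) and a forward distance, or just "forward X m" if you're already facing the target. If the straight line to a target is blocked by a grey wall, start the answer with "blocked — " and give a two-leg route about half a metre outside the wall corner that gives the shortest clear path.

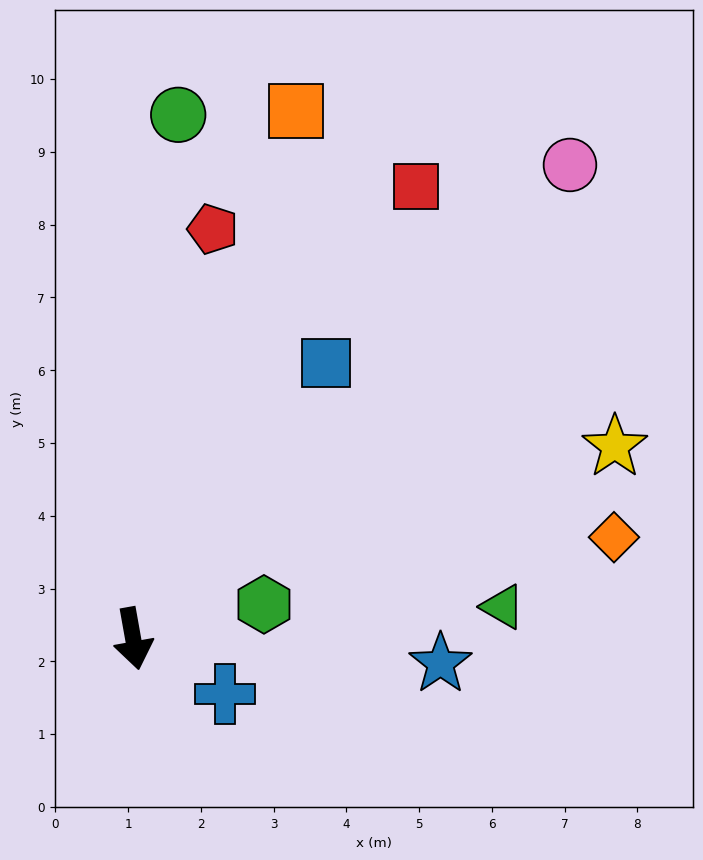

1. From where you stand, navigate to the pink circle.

turn left 127°, forward 8.9 m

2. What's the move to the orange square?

turn left 153°, forward 7.6 m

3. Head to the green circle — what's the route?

turn left 165°, forward 7.2 m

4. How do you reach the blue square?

turn left 135°, forward 4.6 m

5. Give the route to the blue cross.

turn left 49°, forward 1.5 m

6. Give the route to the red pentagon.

turn left 159°, forward 5.7 m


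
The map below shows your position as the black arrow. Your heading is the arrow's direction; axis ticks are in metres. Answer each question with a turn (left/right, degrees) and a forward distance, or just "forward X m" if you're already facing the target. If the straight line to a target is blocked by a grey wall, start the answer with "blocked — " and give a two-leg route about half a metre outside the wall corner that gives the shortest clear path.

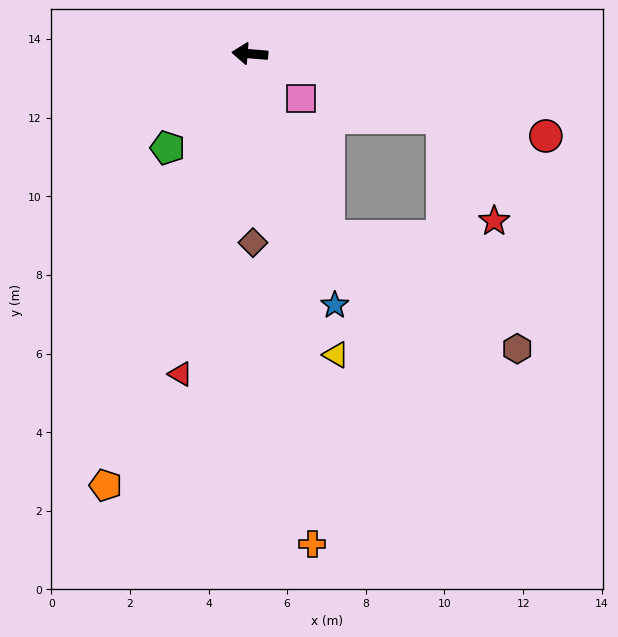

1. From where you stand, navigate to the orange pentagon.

turn left 76°, forward 11.6 m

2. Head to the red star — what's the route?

blocked — turn left 166°, forward 5.2 m, then turn right 45°, forward 2.9 m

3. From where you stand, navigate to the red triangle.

turn left 82°, forward 8.3 m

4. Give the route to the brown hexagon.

blocked — turn left 118°, forward 5.1 m, then turn left 36°, forward 5.6 m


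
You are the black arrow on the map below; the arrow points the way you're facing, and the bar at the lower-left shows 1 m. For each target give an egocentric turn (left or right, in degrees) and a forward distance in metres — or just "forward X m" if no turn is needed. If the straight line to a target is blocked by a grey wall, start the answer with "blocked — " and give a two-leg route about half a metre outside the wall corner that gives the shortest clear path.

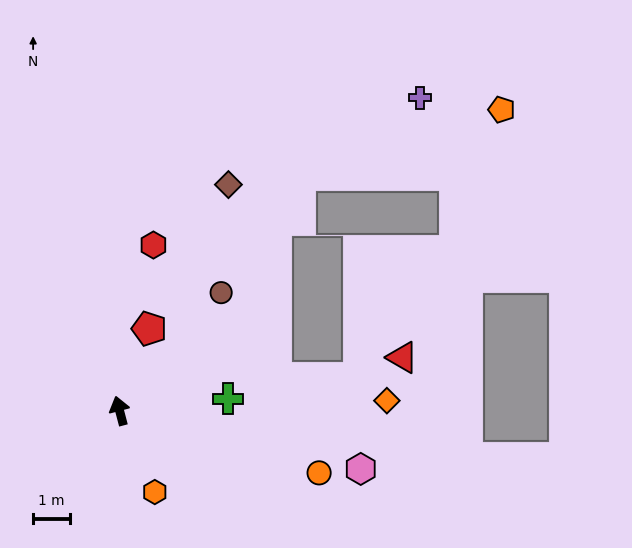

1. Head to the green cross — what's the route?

turn right 98°, forward 3.0 m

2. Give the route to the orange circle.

turn right 122°, forward 5.7 m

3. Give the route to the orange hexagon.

turn right 171°, forward 2.4 m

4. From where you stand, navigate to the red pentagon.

turn right 35°, forward 2.4 m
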